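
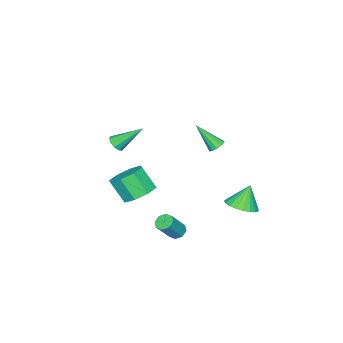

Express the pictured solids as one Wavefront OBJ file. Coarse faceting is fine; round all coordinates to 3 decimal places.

v 2.901 -1.222 3.363
v 3.332 -1.231 3.636
v 2.219 -0.118 4.477
v 3.357 -1.001 3.423
v 3.208 -0.854 3.187
v 2.941 -0.849 3.018
v 2.66 -0.985 2.981
v 2.47 -1.212 3.09
v 2.445 -1.443 3.303
v 2.594 -1.589 3.539
v 2.861 -1.595 3.708
v 3.142 -1.458 3.745
v -3.396 0.442 0.387
v -2.902 0.508 0.341
v -3.124 -0.682 1.713
v -3.008 0.718 0.541
v -3.263 0.823 0.682
v -3.568 0.782 0.71
v -3.807 0.612 0.615
v -3.889 0.376 0.432
v -3.783 0.166 0.232
v -3.529 0.061 0.091
v -3.224 0.102 0.063
v -2.984 0.272 0.159
v 0.783 -1.393 -1.612
v 1.711 -1.66 -1.831
v 1.745 -2.514 -0.647
v 0.817 -2.247 -0.428
v 1.683 -1.046 -1.388
v 1.717 -1.9 -0.204
v 1.127 -0.636 -1.076
v 1.161 -1.489 0.108
v 0.37 -0.669 -1.078
v 0.404 -1.523 0.106
v -0.145 -1.126 -1.393
v -0.111 -1.98 -0.209
v -0.117 -1.74 -1.836
v -0.083 -2.594 -0.652
v 0.439 -2.151 -2.148
v 0.473 -3.004 -0.964
v 1.196 -2.117 -2.146
v 1.23 -2.971 -0.962
v 1.133 1.139 -3.164
v 1.539 1.307 -3.442
v 2.394 1.108 -2.314
v 1.987 0.941 -2.036
v 1.353 1.602 -3.25
v 2.208 1.403 -2.121
v 1.039 1.626 -3.008
v 1.894 1.427 -1.879
v 0.779 1.365 -2.857
v 1.634 1.166 -1.728
v 0.726 0.972 -2.886
v 1.581 0.773 -1.758
v 0.912 0.677 -3.079
v 1.767 0.478 -1.95
v 1.226 0.653 -3.321
v 2.081 0.454 -2.192
v 1.486 0.914 -3.472
v 2.341 0.715 -2.343
v -3.358 2.028 -3.529
v -2.513 2.229 -3.17
v -3.942 2.172 -2.231
v -2.645 2.583 -3.27
v -2.901 2.841 -3.413
v -3.236 2.959 -3.577
v -3.592 2.915 -3.733
v -3.908 2.718 -3.853
v -4.128 2.402 -3.917
v -4.215 2.021 -3.914
v -4.154 1.641 -3.844
v -3.956 1.328 -3.72
v -3.654 1.136 -3.563
v -3.3 1.099 -3.399
v -2.957 1.222 -3.259
v -2.683 1.484 -3.164
v -2.526 1.841 -3.133
f 2 1 4
f 2 4 3
f 4 1 5
f 4 5 3
f 5 1 6
f 5 6 3
f 6 1 7
f 6 7 3
f 7 1 8
f 7 8 3
f 8 1 9
f 8 9 3
f 9 1 10
f 9 10 3
f 10 1 11
f 10 11 3
f 11 1 12
f 11 12 3
f 12 1 2
f 12 2 3
f 14 13 16
f 14 16 15
f 16 13 17
f 16 17 15
f 17 13 18
f 17 18 15
f 18 13 19
f 18 19 15
f 19 13 20
f 19 20 15
f 20 13 21
f 20 21 15
f 21 13 22
f 21 22 15
f 22 13 23
f 22 23 15
f 23 13 24
f 23 24 15
f 24 13 14
f 24 14 15
f 26 25 29
f 26 29 27
f 27 29 30
f 27 30 28
f 29 25 31
f 29 31 30
f 30 31 32
f 30 32 28
f 31 25 33
f 31 33 32
f 32 33 34
f 32 34 28
f 33 25 35
f 33 35 34
f 34 35 36
f 34 36 28
f 35 25 37
f 35 37 36
f 36 37 38
f 36 38 28
f 37 25 39
f 37 39 38
f 38 39 40
f 38 40 28
f 39 25 41
f 39 41 40
f 40 41 42
f 40 42 28
f 41 25 26
f 41 26 42
f 42 26 27
f 42 27 28
f 44 43 47
f 44 47 45
f 45 47 48
f 45 48 46
f 47 43 49
f 47 49 48
f 48 49 50
f 48 50 46
f 49 43 51
f 49 51 50
f 50 51 52
f 50 52 46
f 51 43 53
f 51 53 52
f 52 53 54
f 52 54 46
f 53 43 55
f 53 55 54
f 54 55 56
f 54 56 46
f 55 43 57
f 55 57 56
f 56 57 58
f 56 58 46
f 57 43 59
f 57 59 58
f 58 59 60
f 58 60 46
f 59 43 44
f 59 44 60
f 60 44 45
f 60 45 46
f 62 61 64
f 62 64 63
f 64 61 65
f 64 65 63
f 65 61 66
f 65 66 63
f 66 61 67
f 66 67 63
f 67 61 68
f 67 68 63
f 68 61 69
f 68 69 63
f 69 61 70
f 69 70 63
f 70 61 71
f 70 71 63
f 71 61 72
f 71 72 63
f 72 61 73
f 72 73 63
f 73 61 74
f 73 74 63
f 74 61 75
f 74 75 63
f 75 61 76
f 75 76 63
f 76 61 77
f 76 77 63
f 77 61 62
f 77 62 63



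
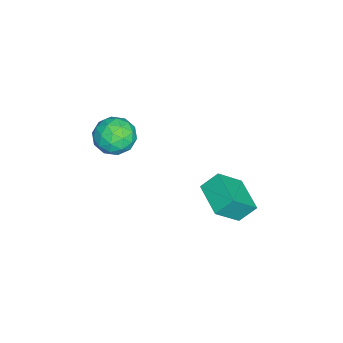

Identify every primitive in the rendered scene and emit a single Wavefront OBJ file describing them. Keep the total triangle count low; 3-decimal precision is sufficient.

v -2.918 2.945 -1.4
v -2.284 2.236 -0.456
v -3.18 3.506 -0.803
v -2.546 2.797 0.141
v -1.794 3.683 -1.601
v -1.16 2.974 -0.657
v -2.056 4.244 -1.004
v -1.422 3.535 -0.06
v -2.25 -0.211 2.693
v -1.658 0.04 2.219
v -2.342 -1.3 2.001
v -1.75 -1.049 1.527
v -1.597 -1.25 2.286
v -1.54 -0.577 2.713
v -2.46 -0.683 1.507
v -2.403 -0.01 1.934
v -1.787 -0.252 1.486
v -1.254 -0.603 1.967
v -2.746 -0.657 2.253
v -2.213 -1.008 2.734
v -1.946 0.01 2.516
v -2.054 -1.27 1.704
v -1.965 -1.388 2.149
v -1.616 -1.241 1.871
v -1.877 -0.353 2.807
v -1.528 -0.205 2.528
v -1.493 -0.963 2.568
v -2.472 -1.055 1.692
v -2.123 -0.907 1.413
v -2.384 -0.019 2.349
v -2.035 0.128 2.071
v -2.507 -0.297 1.652
v -1.674 -0.014 1.807
v -1.728 -0.654 1.401
v -2.145 -0.439 1.389
v -2.112 -0.043 1.64
v -1.36 -0.22 2.09
v -1.415 -0.86 1.684
v -1.325 -0.978 2.129
v -1.291 -0.583 2.38
v -1.436 -0.392 1.659
v -2.585 -0.4 2.536
v -2.64 -1.04 2.13
v -2.709 -0.677 1.84
v -2.675 -0.282 2.091
v -2.272 -0.606 2.819
v -2.326 -1.246 2.413
v -1.888 -1.217 2.58
v -1.855 -0.821 2.831
v -2.564 -0.868 2.561
f 2 4 1
f 5 2 1
f 1 4 3
f 3 5 1
f 2 8 4
f 6 2 5
f 6 8 2
f 4 8 3
f 7 5 3
f 3 8 7
f 7 6 5
f 8 6 7
f 9 46 25
f 46 20 49
f 25 49 14
f 46 49 25
f 9 25 21
f 25 14 26
f 21 26 10
f 25 26 21
f 9 21 30
f 21 10 31
f 30 31 16
f 21 31 30
f 9 30 42
f 30 16 45
f 42 45 19
f 30 45 42
f 9 42 46
f 42 19 50
f 46 50 20
f 42 50 46
f 10 26 37
f 26 14 40
f 37 40 18
f 26 40 37
f 14 49 27
f 49 20 48
f 27 48 13
f 49 48 27
f 20 50 47
f 50 19 43
f 47 43 11
f 50 43 47
f 19 45 44
f 45 16 32
f 44 32 15
f 45 32 44
f 16 31 36
f 31 10 33
f 36 33 17
f 31 33 36
f 12 38 24
f 38 18 39
f 24 39 13
f 38 39 24
f 12 24 22
f 24 13 23
f 22 23 11
f 24 23 22
f 12 22 29
f 22 11 28
f 29 28 15
f 22 28 29
f 12 29 34
f 29 15 35
f 34 35 17
f 29 35 34
f 12 34 38
f 34 17 41
f 38 41 18
f 34 41 38
f 13 39 27
f 39 18 40
f 27 40 14
f 39 40 27
f 11 23 47
f 23 13 48
f 47 48 20
f 23 48 47
f 15 28 44
f 28 11 43
f 44 43 19
f 28 43 44
f 17 35 36
f 35 15 32
f 36 32 16
f 35 32 36
f 18 41 37
f 41 17 33
f 37 33 10
f 41 33 37



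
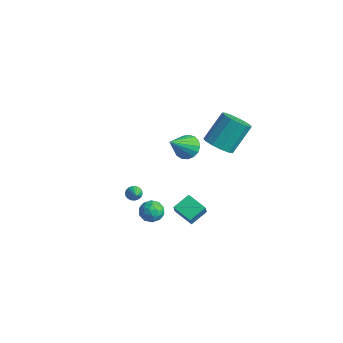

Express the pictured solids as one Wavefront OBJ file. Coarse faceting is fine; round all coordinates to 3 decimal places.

v 3.85 1.229 2.765
v 4.717 1.581 2.474
v 4.717 2.944 4.125
v 3.85 2.591 4.415
v 4.333 1.887 2.222
v 4.332 3.249 3.872
v 3.795 1.983 2.142
v 3.794 3.346 3.792
v 3.275 1.84 2.26
v 3.274 3.203 3.91
v 2.937 1.503 2.538
v 2.937 2.866 4.188
v 2.89 1.079 2.888
v 2.889 2.441 4.538
v 3.147 0.702 3.199
v 3.146 2.065 4.849
v 3.628 0.493 3.372
v 3.627 1.855 5.023
v 4.179 0.517 3.353
v 4.178 1.879 5.003
v 4.626 0.767 3.146
v 4.625 2.129 4.797
v 4.827 1.164 2.819
v 4.826 2.526 4.469
v 2.772 -2.036 -1.655
v 3.254 -2.374 -2.196
v 2.346 -3.206 -1.304
v 2.828 -3.544 -1.845
v 3.138 -3.19 -1.199
v 3.401 -2.467 -1.416
v 2.199 -3.113 -2.084
v 2.462 -2.39 -2.301
v 2.9 -3.039 -2.461
v 3.48 -3.087 -1.914
v 2.12 -2.493 -1.586
v 2.7 -2.541 -1.039
v 3.05 -2.103 -1.956
v 2.55 -3.477 -1.544
v 2.732 -3.269 -1.164
v 3.015 -3.468 -1.482
v 3.137 -2.157 -1.498
v 3.42 -2.356 -1.815
v 3.352 -2.835 -1.23
v 2.18 -3.224 -1.685
v 2.463 -3.423 -2.002
v 2.585 -2.112 -2.018
v 2.868 -2.311 -2.336
v 2.248 -2.745 -2.27
v 3.125 -2.692 -2.43
v 2.875 -3.38 -2.224
v 2.505 -3.126 -2.364
v 2.66 -2.702 -2.492
v 3.467 -2.72 -2.108
v 3.216 -3.407 -1.902
v 3.398 -3.199 -1.522
v 3.553 -2.775 -1.65
v 3.258 -3.111 -2.264
v 2.384 -2.173 -1.598
v 2.133 -2.86 -1.392
v 2.047 -2.805 -1.85
v 2.202 -2.381 -1.978
v 2.725 -2.2 -1.276
v 2.475 -2.888 -1.07
v 2.94 -2.878 -1.008
v 3.095 -2.454 -1.136
v 2.342 -2.469 -1.236
v 1.516 0.797 1.423
v 2.09 0.413 0.878
v 1.784 -0.697 2.757
v 2.329 0.667 1.114
v 2.382 0.951 1.421
v 2.236 1.199 1.729
v 1.925 1.355 1.966
v 1.52 1.383 2.079
v 1.114 1.277 2.042
v 0.8 1.061 1.863
v 0.65 0.784 1.583
v 0.698 0.51 1.267
v 0.934 0.302 0.986
v 1.302 0.207 0.806
v 1.72 0.247 0.767
v 2.568 0.33 -4.739
v 1.271 0.106 -4.292
v 2.56 1.484 -4.185
v 1.263 1.26 -3.738
v 2.917 -0.06 -3.922
v 1.62 -0.284 -3.475
v 2.909 1.094 -3.368
v 1.612 0.87 -2.921
v -1.218 -1.078 -3.625
v -0.929 -0.64 -3.697
v -0.302 -1.582 -3.015
v -1.04 -0.596 -3.494
v -1.187 -0.648 -3.316
v -1.34 -0.786 -3.2
v -1.468 -0.981 -3.168
v -1.547 -1.195 -3.227
v -1.561 -1.386 -3.364
v -1.507 -1.517 -3.553
v -1.395 -1.56 -3.756
v -1.249 -1.508 -3.934
v -1.096 -1.371 -4.05
v -0.967 -1.176 -4.082
v -0.888 -0.961 -4.023
v -0.875 -0.77 -3.886
f 2 1 5
f 2 5 3
f 3 5 6
f 3 6 4
f 5 1 7
f 5 7 6
f 6 7 8
f 6 8 4
f 7 1 9
f 7 9 8
f 8 9 10
f 8 10 4
f 9 1 11
f 9 11 10
f 10 11 12
f 10 12 4
f 11 1 13
f 11 13 12
f 12 13 14
f 12 14 4
f 13 1 15
f 13 15 14
f 14 15 16
f 14 16 4
f 15 1 17
f 15 17 16
f 16 17 18
f 16 18 4
f 17 1 19
f 17 19 18
f 18 19 20
f 18 20 4
f 19 1 21
f 19 21 20
f 20 21 22
f 20 22 4
f 21 1 23
f 21 23 22
f 22 23 24
f 22 24 4
f 23 1 2
f 23 2 24
f 24 2 3
f 24 3 4
f 25 62 41
f 62 36 65
f 41 65 30
f 62 65 41
f 25 41 37
f 41 30 42
f 37 42 26
f 41 42 37
f 25 37 46
f 37 26 47
f 46 47 32
f 37 47 46
f 25 46 58
f 46 32 61
f 58 61 35
f 46 61 58
f 25 58 62
f 58 35 66
f 62 66 36
f 58 66 62
f 26 42 53
f 42 30 56
f 53 56 34
f 42 56 53
f 30 65 43
f 65 36 64
f 43 64 29
f 65 64 43
f 36 66 63
f 66 35 59
f 63 59 27
f 66 59 63
f 35 61 60
f 61 32 48
f 60 48 31
f 61 48 60
f 32 47 52
f 47 26 49
f 52 49 33
f 47 49 52
f 28 54 40
f 54 34 55
f 40 55 29
f 54 55 40
f 28 40 38
f 40 29 39
f 38 39 27
f 40 39 38
f 28 38 45
f 38 27 44
f 45 44 31
f 38 44 45
f 28 45 50
f 45 31 51
f 50 51 33
f 45 51 50
f 28 50 54
f 50 33 57
f 54 57 34
f 50 57 54
f 29 55 43
f 55 34 56
f 43 56 30
f 55 56 43
f 27 39 63
f 39 29 64
f 63 64 36
f 39 64 63
f 31 44 60
f 44 27 59
f 60 59 35
f 44 59 60
f 33 51 52
f 51 31 48
f 52 48 32
f 51 48 52
f 34 57 53
f 57 33 49
f 53 49 26
f 57 49 53
f 68 67 70
f 68 70 69
f 70 67 71
f 70 71 69
f 71 67 72
f 71 72 69
f 72 67 73
f 72 73 69
f 73 67 74
f 73 74 69
f 74 67 75
f 74 75 69
f 75 67 76
f 75 76 69
f 76 67 77
f 76 77 69
f 77 67 78
f 77 78 69
f 78 67 79
f 78 79 69
f 79 67 80
f 79 80 69
f 80 67 81
f 80 81 69
f 81 67 68
f 81 68 69
f 83 85 82
f 86 83 82
f 82 85 84
f 84 86 82
f 83 89 85
f 87 83 86
f 87 89 83
f 85 89 84
f 88 86 84
f 84 89 88
f 88 87 86
f 89 87 88
f 91 90 93
f 91 93 92
f 93 90 94
f 93 94 92
f 94 90 95
f 94 95 92
f 95 90 96
f 95 96 92
f 96 90 97
f 96 97 92
f 97 90 98
f 97 98 92
f 98 90 99
f 98 99 92
f 99 90 100
f 99 100 92
f 100 90 101
f 100 101 92
f 101 90 102
f 101 102 92
f 102 90 103
f 102 103 92
f 103 90 104
f 103 104 92
f 104 90 105
f 104 105 92
f 105 90 91
f 105 91 92



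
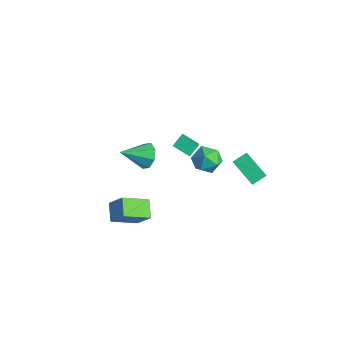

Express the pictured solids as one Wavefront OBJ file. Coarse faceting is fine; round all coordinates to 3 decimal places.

v -2.769 0.178 -0.847
v -1.756 -0.587 0.358
v -2.878 0.837 -0.337
v -1.865 0.072 0.868
v -1.835 0.688 -1.308
v -0.822 -0.077 -0.103
v -1.944 1.347 -0.798
v -0.931 0.582 0.407
v -1.02 2.358 -2.265
v -0.511 1.64 -1.771
v -2.369 1.44 -2.209
v -1.86 0.722 -1.715
v -2.062 1.6 -1.261
v -1.228 2.168 -1.295
v -1.652 0.912 -2.685
v -0.818 1.48 -2.719
v -0.901 0.746 -2.031
v -1.155 1.172 -1.151
v -1.725 1.908 -2.829
v -1.979 2.334 -1.949
v -3.756 -1.052 -2.148
v -3.46 -1.544 -2.854
v -4.204 -2.608 -1.252
v -2.958 -1.42 -2.387
v -2.924 -1.08 -1.78
v -3.377 -0.724 -1.388
v -4.052 -0.56 -1.442
v -4.553 -0.685 -1.909
v -4.588 -1.025 -2.516
v -4.135 -1.381 -2.907
v -1.853 -3.077 -3.985
v -2.225 -4.631 -3.155
v -1.027 -2.699 -2.907
v -1.399 -4.252 -2.077
v -0.881 -3.608 -4.543
v -1.253 -5.161 -3.713
v -0.055 -3.229 -3.465
v -0.427 -4.783 -2.635
v -1.21 3.224 -3.056
v -0.607 2.786 -2.219
v -1.116 4.132 -2.648
v -0.514 3.695 -1.812
v 0.374 3.505 -4.048
v 0.976 3.068 -3.212
v 0.467 4.414 -3.641
v 1.07 3.976 -2.804
f 2 4 1
f 5 2 1
f 1 4 3
f 3 5 1
f 2 8 4
f 6 2 5
f 6 8 2
f 4 8 3
f 7 5 3
f 3 8 7
f 7 6 5
f 8 6 7
f 9 20 14
f 9 14 10
f 9 10 16
f 9 16 19
f 9 19 20
f 10 14 18
f 14 20 13
f 20 19 11
f 19 16 15
f 16 10 17
f 12 18 13
f 12 13 11
f 12 11 15
f 12 15 17
f 12 17 18
f 13 18 14
f 11 13 20
f 15 11 19
f 17 15 16
f 18 17 10
f 22 21 24
f 22 24 23
f 24 21 25
f 24 25 23
f 25 21 26
f 25 26 23
f 26 21 27
f 26 27 23
f 27 21 28
f 27 28 23
f 28 21 29
f 28 29 23
f 29 21 30
f 29 30 23
f 30 21 22
f 30 22 23
f 32 34 31
f 35 32 31
f 31 34 33
f 33 35 31
f 32 38 34
f 36 32 35
f 36 38 32
f 34 38 33
f 37 35 33
f 33 38 37
f 37 36 35
f 38 36 37
f 40 42 39
f 43 40 39
f 39 42 41
f 41 43 39
f 40 46 42
f 44 40 43
f 44 46 40
f 42 46 41
f 45 43 41
f 41 46 45
f 45 44 43
f 46 44 45



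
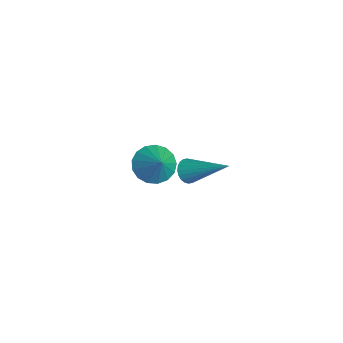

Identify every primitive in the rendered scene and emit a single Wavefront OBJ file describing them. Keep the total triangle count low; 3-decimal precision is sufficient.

v -3.809 -0.812 -2.401
v -3.178 -1.254 -2.973
v -2.791 -0.708 -1.359
v -3.122 -0.809 -3.072
v -3.224 -0.364 -3.017
v -3.46 -0.022 -2.82
v -3.776 0.139 -2.528
v -4.099 0.082 -2.206
v -4.356 -0.179 -1.929
v -4.487 -0.586 -1.76
v -4.463 -1.044 -1.738
v -4.289 -1.449 -1.868
v -4.005 -1.708 -2.119
v -3.676 -1.762 -2.435
v -3.378 -1.598 -2.744
v 0.915 -0.506 1.552
v 1.381 -0.745 1.327
v 2.165 0.786 2.768
v 1.346 -0.577 1.186
v 1.245 -0.399 1.099
v 1.094 -0.236 1.082
v 0.916 -0.115 1.137
v 0.737 -0.053 1.254
v 0.586 -0.06 1.417
v 0.485 -0.135 1.601
v 0.449 -0.266 1.776
v 0.484 -0.434 1.918
v 0.585 -0.612 2.004
v 0.736 -0.775 2.021
v 0.914 -0.896 1.967
v 1.093 -0.958 1.85
v 1.244 -0.951 1.687
v 1.345 -0.876 1.503
f 2 1 4
f 2 4 3
f 4 1 5
f 4 5 3
f 5 1 6
f 5 6 3
f 6 1 7
f 6 7 3
f 7 1 8
f 7 8 3
f 8 1 9
f 8 9 3
f 9 1 10
f 9 10 3
f 10 1 11
f 10 11 3
f 11 1 12
f 11 12 3
f 12 1 13
f 12 13 3
f 13 1 14
f 13 14 3
f 14 1 15
f 14 15 3
f 15 1 2
f 15 2 3
f 17 16 19
f 17 19 18
f 19 16 20
f 19 20 18
f 20 16 21
f 20 21 18
f 21 16 22
f 21 22 18
f 22 16 23
f 22 23 18
f 23 16 24
f 23 24 18
f 24 16 25
f 24 25 18
f 25 16 26
f 25 26 18
f 26 16 27
f 26 27 18
f 27 16 28
f 27 28 18
f 28 16 29
f 28 29 18
f 29 16 30
f 29 30 18
f 30 16 31
f 30 31 18
f 31 16 32
f 31 32 18
f 32 16 33
f 32 33 18
f 33 16 17
f 33 17 18



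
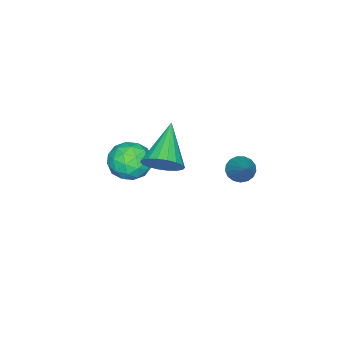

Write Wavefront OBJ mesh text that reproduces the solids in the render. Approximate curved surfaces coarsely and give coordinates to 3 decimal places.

v 0.51 -2.396 -2.578
v 1.3 -2.824 -3.038
v -0.42 -3.676 -2.982
v 0.37 -4.104 -3.442
v 0.358 -4.016 -2.437
v 0.933 -3.225 -2.187
v -0.053 -3.275 -3.833
v 0.522 -2.484 -3.583
v 0.952 -3.368 -3.814
v 1.206 -3.825 -2.95
v -0.326 -2.675 -3.07
v -0.072 -3.132 -2.206
v 0.987 -2.498 -2.772
v -0.107 -4.002 -3.248
v -0.113 -3.95 -2.657
v 0.351 -4.202 -2.927
v 0.771 -2.733 -2.272
v 1.235 -2.985 -2.542
v 0.682 -3.685 -2.189
v -0.355 -3.515 -3.478
v 0.109 -3.767 -3.748
v 0.529 -2.298 -3.093
v 0.993 -2.55 -3.363
v 0.198 -2.815 -3.831
v 1.246 -3.069 -3.499
v 0.7 -3.821 -3.736
v 0.451 -3.334 -3.966
v 0.789 -2.869 -3.819
v 1.396 -3.338 -2.991
v 0.849 -4.09 -3.229
v 0.842 -4.038 -2.638
v 1.18 -3.573 -2.491
v 1.191 -3.657 -3.447
v 0.031 -2.41 -2.791
v -0.516 -3.162 -3.029
v -0.3 -2.927 -3.529
v 0.038 -2.462 -3.382
v 0.18 -2.679 -2.284
v -0.366 -3.431 -2.521
v 0.091 -3.631 -2.201
v 0.429 -3.166 -2.054
v -0.311 -2.843 -2.573
v -0.088 1.614 -1.839
v 0.308 1.123 -1.847
v 1.068 2.526 -0.561
v 0.41 1.302 -2.067
v 0.398 1.552 -2.235
v 0.275 1.816 -2.312
v 0.069 2.034 -2.281
v -0.173 2.156 -2.149
v -0.396 2.153 -1.946
v -0.548 2.027 -1.718
v -0.595 1.806 -1.518
v -0.525 1.541 -1.392
v -0.356 1.293 -1.368
v -0.125 1.118 -1.452
v 0.115 1.057 -1.625
v 1.679 -0.96 -1.347
v 2.017 -0.534 -0.63
v -0.039 -1.54 -0.193
v 1.8 -0.249 -0.809
v 1.56 -0.104 -1.095
v 1.343 -0.129 -1.431
v 1.192 -0.319 -1.75
v 1.138 -0.635 -1.989
v 1.191 -1.016 -2.102
v 1.341 -1.386 -2.064
v 1.558 -1.671 -1.885
v 1.799 -1.815 -1.6
v 2.016 -1.79 -1.264
v 2.166 -1.601 -0.945
v 2.22 -1.284 -0.705
v 2.167 -0.903 -0.593
f 1 38 17
f 38 12 41
f 17 41 6
f 38 41 17
f 1 17 13
f 17 6 18
f 13 18 2
f 17 18 13
f 1 13 22
f 13 2 23
f 22 23 8
f 13 23 22
f 1 22 34
f 22 8 37
f 34 37 11
f 22 37 34
f 1 34 38
f 34 11 42
f 38 42 12
f 34 42 38
f 2 18 29
f 18 6 32
f 29 32 10
f 18 32 29
f 6 41 19
f 41 12 40
f 19 40 5
f 41 40 19
f 12 42 39
f 42 11 35
f 39 35 3
f 42 35 39
f 11 37 36
f 37 8 24
f 36 24 7
f 37 24 36
f 8 23 28
f 23 2 25
f 28 25 9
f 23 25 28
f 4 30 16
f 30 10 31
f 16 31 5
f 30 31 16
f 4 16 14
f 16 5 15
f 14 15 3
f 16 15 14
f 4 14 21
f 14 3 20
f 21 20 7
f 14 20 21
f 4 21 26
f 21 7 27
f 26 27 9
f 21 27 26
f 4 26 30
f 26 9 33
f 30 33 10
f 26 33 30
f 5 31 19
f 31 10 32
f 19 32 6
f 31 32 19
f 3 15 39
f 15 5 40
f 39 40 12
f 15 40 39
f 7 20 36
f 20 3 35
f 36 35 11
f 20 35 36
f 9 27 28
f 27 7 24
f 28 24 8
f 27 24 28
f 10 33 29
f 33 9 25
f 29 25 2
f 33 25 29
f 44 43 46
f 44 46 45
f 46 43 47
f 46 47 45
f 47 43 48
f 47 48 45
f 48 43 49
f 48 49 45
f 49 43 50
f 49 50 45
f 50 43 51
f 50 51 45
f 51 43 52
f 51 52 45
f 52 43 53
f 52 53 45
f 53 43 54
f 53 54 45
f 54 43 55
f 54 55 45
f 55 43 56
f 55 56 45
f 56 43 57
f 56 57 45
f 57 43 44
f 57 44 45
f 59 58 61
f 59 61 60
f 61 58 62
f 61 62 60
f 62 58 63
f 62 63 60
f 63 58 64
f 63 64 60
f 64 58 65
f 64 65 60
f 65 58 66
f 65 66 60
f 66 58 67
f 66 67 60
f 67 58 68
f 67 68 60
f 68 58 69
f 68 69 60
f 69 58 70
f 69 70 60
f 70 58 71
f 70 71 60
f 71 58 72
f 71 72 60
f 72 58 73
f 72 73 60
f 73 58 59
f 73 59 60



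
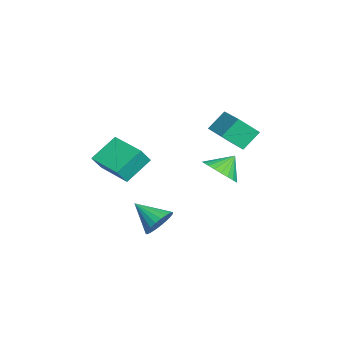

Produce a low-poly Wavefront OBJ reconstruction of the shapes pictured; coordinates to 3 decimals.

v -2.499 3.376 -3.863
v -1.684 3.968 -3.946
v -2.941 4.104 -3.017
v -1.925 4.131 -4.212
v -2.253 4.179 -4.425
v -2.619 4.105 -4.552
v -2.966 3.92 -4.575
v -3.242 3.652 -4.489
v -3.405 3.343 -4.308
v -3.43 3.038 -4.059
v -3.314 2.785 -3.78
v -3.073 2.622 -3.514
v -2.745 2.574 -3.301
v -2.379 2.648 -3.174
v -2.032 2.833 -3.152
v -1.756 3.1 -3.237
v -1.593 3.41 -3.418
v -1.568 3.715 -3.667
v -2.406 4.531 -0.662
v -2.326 3.562 0.231
v -0.638 5.075 -0.23
v -0.558 4.107 0.663
v -1.962 3.773 -1.523
v -1.882 2.805 -0.63
v -0.194 4.318 -1.091
v -0.114 3.349 -0.198
v 2.422 0.557 -4.265
v 2.834 -0.046 -4.68
v 1.638 -0.537 -3.455
v 3.042 0.008 -4.405
v 3.143 0.157 -4.106
v 3.12 0.375 -3.834
v 2.975 0.625 -3.637
v 2.735 0.863 -3.548
v 2.441 1.047 -3.583
v 2.143 1.147 -3.736
v 1.894 1.145 -3.981
v 1.736 1.041 -4.274
v 1.696 0.854 -4.566
v 1.782 0.615 -4.806
v 1.979 0.365 -4.952
v 2.252 0.15 -4.979
v 2.554 0.004 -4.883
v 0.539 -2.431 -1.187
v -0.238 -1.385 -0.258
v 0.117 -2.01 -2.014
v -0.66 -0.964 -1.086
v 1.94 -1.276 -1.314
v 1.163 -0.23 -0.386
v 1.518 -0.855 -2.142
v 0.741 0.191 -1.213
f 2 1 4
f 2 4 3
f 4 1 5
f 4 5 3
f 5 1 6
f 5 6 3
f 6 1 7
f 6 7 3
f 7 1 8
f 7 8 3
f 8 1 9
f 8 9 3
f 9 1 10
f 9 10 3
f 10 1 11
f 10 11 3
f 11 1 12
f 11 12 3
f 12 1 13
f 12 13 3
f 13 1 14
f 13 14 3
f 14 1 15
f 14 15 3
f 15 1 16
f 15 16 3
f 16 1 17
f 16 17 3
f 17 1 18
f 17 18 3
f 18 1 2
f 18 2 3
f 20 22 19
f 23 20 19
f 19 22 21
f 21 23 19
f 20 26 22
f 24 20 23
f 24 26 20
f 22 26 21
f 25 23 21
f 21 26 25
f 25 24 23
f 26 24 25
f 28 27 30
f 28 30 29
f 30 27 31
f 30 31 29
f 31 27 32
f 31 32 29
f 32 27 33
f 32 33 29
f 33 27 34
f 33 34 29
f 34 27 35
f 34 35 29
f 35 27 36
f 35 36 29
f 36 27 37
f 36 37 29
f 37 27 38
f 37 38 29
f 38 27 39
f 38 39 29
f 39 27 40
f 39 40 29
f 40 27 41
f 40 41 29
f 41 27 42
f 41 42 29
f 42 27 43
f 42 43 29
f 43 27 28
f 43 28 29
f 45 47 44
f 48 45 44
f 44 47 46
f 46 48 44
f 45 51 47
f 49 45 48
f 49 51 45
f 47 51 46
f 50 48 46
f 46 51 50
f 50 49 48
f 51 49 50



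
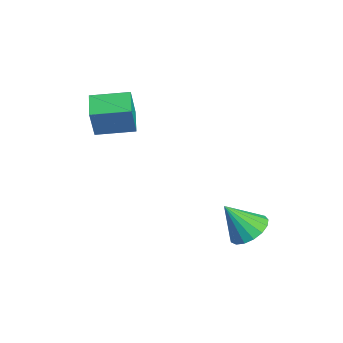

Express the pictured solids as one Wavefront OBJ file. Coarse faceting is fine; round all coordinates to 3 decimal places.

v -3.958 -1.596 1.702
v -3.457 -1.928 3.515
v -3.503 0.338 1.931
v -3.001 0.006 3.744
v -2.599 -1.866 1.276
v -2.097 -2.198 3.089
v -2.143 0.068 1.505
v -1.642 -0.264 3.318
v 2.842 4.271 -2.71
v 3.815 3.774 -2.835
v 2.478 3.149 -1.07
v 3.923 4.187 -2.527
v 3.784 4.62 -2.262
v 3.429 4.973 -2.099
v 2.94 5.165 -2.076
v 2.428 5.153 -2.198
v 2.011 4.938 -2.437
v 1.784 4.571 -2.739
v 1.8 4.136 -3.034
v 2.054 3.731 -3.255
v 2.489 3.45 -3.351
v 3.005 3.358 -3.3
v 3.483 3.474 -3.113
f 2 4 1
f 5 2 1
f 1 4 3
f 3 5 1
f 2 8 4
f 6 2 5
f 6 8 2
f 4 8 3
f 7 5 3
f 3 8 7
f 7 6 5
f 8 6 7
f 10 9 12
f 10 12 11
f 12 9 13
f 12 13 11
f 13 9 14
f 13 14 11
f 14 9 15
f 14 15 11
f 15 9 16
f 15 16 11
f 16 9 17
f 16 17 11
f 17 9 18
f 17 18 11
f 18 9 19
f 18 19 11
f 19 9 20
f 19 20 11
f 20 9 21
f 20 21 11
f 21 9 22
f 21 22 11
f 22 9 23
f 22 23 11
f 23 9 10
f 23 10 11



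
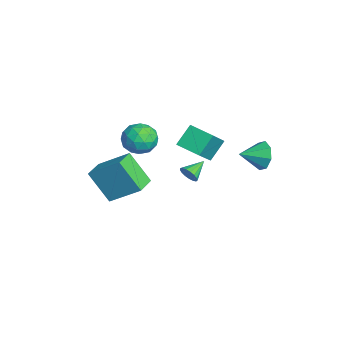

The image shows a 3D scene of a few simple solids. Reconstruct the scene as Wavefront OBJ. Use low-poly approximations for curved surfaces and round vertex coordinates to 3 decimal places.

v 2.888 -0.986 1.194
v 3.236 -0.965 1.658
v 2.232 -0.074 1.646
v 3.354 -0.791 1.478
v 3.366 -0.661 1.233
v 3.269 -0.605 0.979
v 3.084 -0.637 0.774
v 2.854 -0.748 0.666
v 2.631 -0.914 0.679
v 2.468 -1.096 0.809
v 2.401 -1.253 1.028
v 2.445 -1.349 1.285
v 2.59 -1.361 1.521
v 2.804 -1.288 1.682
v 3.037 -1.145 1.731
v -1.167 0.448 1.562
v 0.087 -0.393 2.963
v -0.182 1.463 1.29
v 1.072 0.621 2.691
v -0.592 -0.381 0.549
v 0.662 -1.223 1.95
v 0.393 0.633 0.277
v 1.647 -0.208 1.678
v -2.339 -4.889 -1.297
v -1.514 -3.335 -0.009
v -1.505 -3.899 -3.026
v -0.68 -2.345 -1.738
v -1.22 -5.595 -1.162
v -0.395 -4.041 0.126
v -0.386 -4.605 -2.891
v 0.439 -3.051 -1.603
v 3.259 2.713 2.453
v 3.596 3.047 3.241
v 3.501 1.447 2.887
v 2.903 2.926 3.274
v 2.419 2.68 2.826
v 2.427 2.453 2.159
v 2.922 2.379 1.665
v 3.615 2.5 1.632
v 4.1 2.746 2.08
v 4.091 2.973 2.747
v 1.03 -2.394 2.206
v 1.636 -2.564 3.022
v 0.144 -3.756 2.578
v 0.75 -3.926 3.394
v 0.108 -3.121 3.389
v 0.655 -2.279 3.158
v 1.125 -4.041 2.442
v 1.672 -3.199 2.211
v 1.694 -3.582 3.167
v 1.066 -3.013 3.753
v 0.714 -3.307 1.847
v 0.086 -2.738 2.433
v 1.41 -2.359 2.581
v 0.37 -3.961 3.019
v -0.008 -3.487 3.016
v 0.348 -3.588 3.496
v 0.834 -2.191 2.661
v 1.19 -2.292 3.141
v 0.292 -2.619 3.357
v 0.59 -4.028 2.459
v 0.946 -4.129 2.939
v 1.432 -2.732 2.104
v 1.788 -2.833 2.584
v 1.488 -3.701 2.243
v 1.801 -3.058 3.146
v 1.281 -3.859 3.365
v 1.501 -3.926 2.805
v 1.823 -3.431 2.67
v 1.431 -2.723 3.49
v 0.911 -3.524 3.71
v 0.533 -3.051 3.706
v 0.855 -2.556 3.571
v 1.466 -3.322 3.576
v 0.869 -2.796 1.89
v 0.349 -3.597 2.11
v 0.925 -3.764 2.029
v 1.247 -3.269 1.894
v 0.499 -2.461 2.235
v -0.021 -3.262 2.454
v -0.043 -2.889 2.93
v 0.279 -2.394 2.795
v 0.314 -2.998 2.024
f 2 1 4
f 2 4 3
f 4 1 5
f 4 5 3
f 5 1 6
f 5 6 3
f 6 1 7
f 6 7 3
f 7 1 8
f 7 8 3
f 8 1 9
f 8 9 3
f 9 1 10
f 9 10 3
f 10 1 11
f 10 11 3
f 11 1 12
f 11 12 3
f 12 1 13
f 12 13 3
f 13 1 14
f 13 14 3
f 14 1 15
f 14 15 3
f 15 1 2
f 15 2 3
f 17 19 16
f 20 17 16
f 16 19 18
f 18 20 16
f 17 23 19
f 21 17 20
f 21 23 17
f 19 23 18
f 22 20 18
f 18 23 22
f 22 21 20
f 23 21 22
f 25 27 24
f 28 25 24
f 24 27 26
f 26 28 24
f 25 31 27
f 29 25 28
f 29 31 25
f 27 31 26
f 30 28 26
f 26 31 30
f 30 29 28
f 31 29 30
f 33 32 35
f 33 35 34
f 35 32 36
f 35 36 34
f 36 32 37
f 36 37 34
f 37 32 38
f 37 38 34
f 38 32 39
f 38 39 34
f 39 32 40
f 39 40 34
f 40 32 41
f 40 41 34
f 41 32 33
f 41 33 34
f 42 79 58
f 79 53 82
f 58 82 47
f 79 82 58
f 42 58 54
f 58 47 59
f 54 59 43
f 58 59 54
f 42 54 63
f 54 43 64
f 63 64 49
f 54 64 63
f 42 63 75
f 63 49 78
f 75 78 52
f 63 78 75
f 42 75 79
f 75 52 83
f 79 83 53
f 75 83 79
f 43 59 70
f 59 47 73
f 70 73 51
f 59 73 70
f 47 82 60
f 82 53 81
f 60 81 46
f 82 81 60
f 53 83 80
f 83 52 76
f 80 76 44
f 83 76 80
f 52 78 77
f 78 49 65
f 77 65 48
f 78 65 77
f 49 64 69
f 64 43 66
f 69 66 50
f 64 66 69
f 45 71 57
f 71 51 72
f 57 72 46
f 71 72 57
f 45 57 55
f 57 46 56
f 55 56 44
f 57 56 55
f 45 55 62
f 55 44 61
f 62 61 48
f 55 61 62
f 45 62 67
f 62 48 68
f 67 68 50
f 62 68 67
f 45 67 71
f 67 50 74
f 71 74 51
f 67 74 71
f 46 72 60
f 72 51 73
f 60 73 47
f 72 73 60
f 44 56 80
f 56 46 81
f 80 81 53
f 56 81 80
f 48 61 77
f 61 44 76
f 77 76 52
f 61 76 77
f 50 68 69
f 68 48 65
f 69 65 49
f 68 65 69
f 51 74 70
f 74 50 66
f 70 66 43
f 74 66 70



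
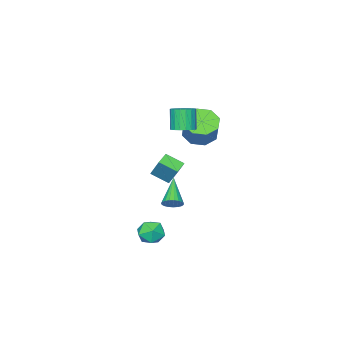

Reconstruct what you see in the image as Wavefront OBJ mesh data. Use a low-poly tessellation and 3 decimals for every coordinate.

v -0.718 -0.65 -3.26
v -0.288 -1.082 -3.23
v -1.842 -1.69 -2.12
v -0.227 -0.933 -3.034
v -0.25 -0.735 -2.877
v -0.355 -0.523 -2.787
v -0.522 -0.332 -2.778
v -0.723 -0.197 -2.852
v -0.923 -0.139 -2.997
v -1.088 -0.17 -3.188
v -1.188 -0.284 -3.391
v -1.207 -0.462 -3.571
v -1.142 -0.671 -3.698
v -1.003 -0.877 -3.749
v -0.815 -1.044 -3.716
v -0.61 -1.143 -3.603
v -0.423 -1.156 -3.432
v -4.093 -1.9 0.484
v -3.23 -2.43 0.362
v -2.585 -1.691 1.714
v -3.447 -1.16 1.836
v -3.217 -1.747 -0.017
v -2.572 -1.008 1.334
v -3.718 -1.154 -0.102
v -3.072 -0.415 1.249
v -4.438 -0.998 0.156
v -3.792 -0.259 1.507
v -4.955 -1.369 0.606
v -4.31 -0.63 1.958
v -4.968 -2.052 0.986
v -4.323 -1.313 2.337
v -4.468 -2.645 1.071
v -3.822 -1.906 2.422
v -3.748 -2.801 0.813
v -3.102 -2.062 2.164
v 2.851 2.39 -2.823
v 3.593 2.162 -3.148
v 2.607 1.098 -2.472
v 3.349 0.87 -2.797
v 3.321 1.338 -2.099
v 3.472 2.137 -2.315
v 2.728 1.123 -3.305
v 2.879 1.922 -3.521
v 3.517 1.379 -3.445
v 3.884 1.512 -2.7
v 2.316 1.748 -2.92
v 2.683 1.881 -2.175
v -1.875 -0.994 1.886
v -1.21 -0.96 2.101
v -1.6 -1.372 3.37
v -2.265 -1.406 3.154
v -1.317 -0.673 2.161
v -1.707 -1.086 3.43
v -1.535 -0.451 2.167
v -1.925 -0.863 3.436
v -1.82 -0.335 2.117
v -2.21 -0.748 3.386
v -2.116 -0.35 2.021
v -2.506 -0.763 3.29
v -2.364 -0.493 1.898
v -2.754 -0.906 3.167
v -2.515 -0.735 1.773
v -2.906 -1.147 3.042
v -2.54 -1.028 1.67
v -2.93 -1.44 2.939
v -2.433 -1.314 1.61
v -2.823 -1.727 2.879
v -2.215 -1.537 1.604
v -2.605 -1.949 2.873
v -1.93 -1.652 1.654
v -2.32 -2.065 2.923
v -1.634 -1.637 1.75
v -2.024 -2.05 3.019
v -1.386 -1.494 1.873
v -1.776 -1.907 3.142
v -1.234 -1.253 1.998
v -1.625 -1.665 3.267
v 0.103 -0.958 -0.085
v 0.284 -0.136 1.181
v -0.353 -0.043 -0.614
v -0.171 0.778 0.652
v 0.831 -0.738 -0.332
v 1.013 0.083 0.934
v 0.376 0.176 -0.861
v 0.557 0.998 0.405
f 2 1 4
f 2 4 3
f 4 1 5
f 4 5 3
f 5 1 6
f 5 6 3
f 6 1 7
f 6 7 3
f 7 1 8
f 7 8 3
f 8 1 9
f 8 9 3
f 9 1 10
f 9 10 3
f 10 1 11
f 10 11 3
f 11 1 12
f 11 12 3
f 12 1 13
f 12 13 3
f 13 1 14
f 13 14 3
f 14 1 15
f 14 15 3
f 15 1 16
f 15 16 3
f 16 1 17
f 16 17 3
f 17 1 2
f 17 2 3
f 19 18 22
f 19 22 20
f 20 22 23
f 20 23 21
f 22 18 24
f 22 24 23
f 23 24 25
f 23 25 21
f 24 18 26
f 24 26 25
f 25 26 27
f 25 27 21
f 26 18 28
f 26 28 27
f 27 28 29
f 27 29 21
f 28 18 30
f 28 30 29
f 29 30 31
f 29 31 21
f 30 18 32
f 30 32 31
f 31 32 33
f 31 33 21
f 32 18 34
f 32 34 33
f 33 34 35
f 33 35 21
f 34 18 19
f 34 19 35
f 35 19 20
f 35 20 21
f 36 47 41
f 36 41 37
f 36 37 43
f 36 43 46
f 36 46 47
f 37 41 45
f 41 47 40
f 47 46 38
f 46 43 42
f 43 37 44
f 39 45 40
f 39 40 38
f 39 38 42
f 39 42 44
f 39 44 45
f 40 45 41
f 38 40 47
f 42 38 46
f 44 42 43
f 45 44 37
f 49 48 52
f 49 52 50
f 50 52 53
f 50 53 51
f 52 48 54
f 52 54 53
f 53 54 55
f 53 55 51
f 54 48 56
f 54 56 55
f 55 56 57
f 55 57 51
f 56 48 58
f 56 58 57
f 57 58 59
f 57 59 51
f 58 48 60
f 58 60 59
f 59 60 61
f 59 61 51
f 60 48 62
f 60 62 61
f 61 62 63
f 61 63 51
f 62 48 64
f 62 64 63
f 63 64 65
f 63 65 51
f 64 48 66
f 64 66 65
f 65 66 67
f 65 67 51
f 66 48 68
f 66 68 67
f 67 68 69
f 67 69 51
f 68 48 70
f 68 70 69
f 69 70 71
f 69 71 51
f 70 48 72
f 70 72 71
f 71 72 73
f 71 73 51
f 72 48 74
f 72 74 73
f 73 74 75
f 73 75 51
f 74 48 76
f 74 76 75
f 75 76 77
f 75 77 51
f 76 48 49
f 76 49 77
f 77 49 50
f 77 50 51
f 79 81 78
f 82 79 78
f 78 81 80
f 80 82 78
f 79 85 81
f 83 79 82
f 83 85 79
f 81 85 80
f 84 82 80
f 80 85 84
f 84 83 82
f 85 83 84



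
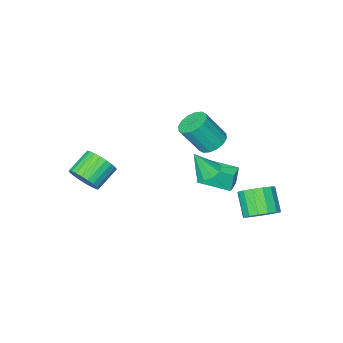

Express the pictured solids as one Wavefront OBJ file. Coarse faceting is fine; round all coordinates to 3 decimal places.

v 0.079 2.828 2.877
v 0.679 3.262 2.758
v 0.701 2.352 4.283
v 0.317 3.527 3.008
v -0.156 3.465 3.196
v -0.519 3.105 3.235
v -0.603 2.615 3.106
v -0.368 2.225 2.87
v 0.076 2.117 2.637
v 0.522 2.342 2.516
v 0.759 2.794 2.564
v -2.989 3.441 -1.74
v -2.374 3.932 -1.061
v -2.775 2.829 0.1
v -3.391 2.339 -0.58
v -2.856 4.165 -1.006
v -3.257 3.063 0.154
v -3.374 4.205 -1.147
v -3.775 3.102 0.013
v -3.788 4.039 -1.448
v -4.19 2.937 -0.288
v -3.989 3.714 -1.827
v -4.391 2.611 -0.667
v -3.922 3.315 -2.182
v -4.323 2.213 -1.022
v -3.605 2.951 -2.42
v -4.006 1.848 -1.259
v -3.123 2.717 -2.474
v -3.524 1.615 -1.314
v -2.605 2.678 -2.333
v -3.006 1.575 -1.173
v -2.19 2.843 -2.032
v -2.592 1.741 -0.872
v -1.989 3.169 -1.653
v -2.391 2.066 -0.493
v -2.057 3.567 -1.298
v -2.458 2.465 -0.138
v -3.813 -0.091 -1.95
v -3.951 -0.029 -0.638
v -3.079 0.462 -1.898
v -3.217 0.523 -0.587
v -2.643 -1.663 -1.753
v -2.781 -1.602 -0.442
v -1.909 -1.111 -1.702
v -2.047 -1.049 -0.39
v 3.901 -3.433 -0.38
v 4.417 -4.059 0.238
v 3.056 -4.373 1.058
v 2.539 -3.747 0.44
v 4.453 -3.713 0.431
v 3.092 -4.026 1.251
v 4.405 -3.324 0.5
v 3.044 -3.637 1.32
v 4.281 -2.951 0.435
v 2.919 -3.265 1.255
v 4.098 -2.652 0.246
v 2.737 -2.966 1.066
v 3.885 -2.472 -0.038
v 2.524 -2.786 0.782
v 3.675 -2.439 -0.375
v 2.314 -2.752 0.446
v 3.499 -2.556 -0.712
v 2.138 -2.87 0.109
v 3.384 -2.807 -0.998
v 2.023 -3.121 -0.178
v 3.348 -3.154 -1.191
v 1.987 -3.467 -0.371
v 3.396 -3.543 -1.26
v 2.035 -3.856 -0.44
v 3.521 -3.915 -1.195
v 2.159 -4.229 -0.375
v 3.703 -4.214 -1.006
v 2.342 -4.528 -0.186
v 3.916 -4.394 -0.722
v 2.555 -4.708 0.098
v 4.126 -4.428 -0.386
v 2.765 -4.741 0.435
v 4.302 -4.31 -0.049
v 2.941 -4.624 0.772
v -2.023 0.177 2.553
v -1.23 0.456 2.206
v -0.304 -0.118 3.859
v -1.097 -0.397 4.207
v -1.402 0.831 2.433
v -0.476 0.257 4.086
v -1.741 1.031 2.692
v -0.815 0.457 4.345
v -2.155 1.002 2.914
v -1.229 0.428 4.567
v -2.534 0.752 3.039
v -1.608 0.178 4.693
v -2.776 0.348 3.035
v -1.85 -0.226 4.688
v -2.816 -0.102 2.901
v -1.89 -0.676 4.554
v -2.644 -0.477 2.674
v -1.718 -1.051 4.327
v -2.305 -0.677 2.415
v -1.379 -1.251 4.068
v -1.891 -0.648 2.193
v -0.965 -1.222 3.846
v -1.512 -0.398 2.067
v -0.586 -0.972 3.721
v -1.27 0.006 2.072
v -0.344 -0.568 3.725
f 2 1 4
f 2 4 3
f 4 1 5
f 4 5 3
f 5 1 6
f 5 6 3
f 6 1 7
f 6 7 3
f 7 1 8
f 7 8 3
f 8 1 9
f 8 9 3
f 9 1 10
f 9 10 3
f 10 1 11
f 10 11 3
f 11 1 2
f 11 2 3
f 13 12 16
f 13 16 14
f 14 16 17
f 14 17 15
f 16 12 18
f 16 18 17
f 17 18 19
f 17 19 15
f 18 12 20
f 18 20 19
f 19 20 21
f 19 21 15
f 20 12 22
f 20 22 21
f 21 22 23
f 21 23 15
f 22 12 24
f 22 24 23
f 23 24 25
f 23 25 15
f 24 12 26
f 24 26 25
f 25 26 27
f 25 27 15
f 26 12 28
f 26 28 27
f 27 28 29
f 27 29 15
f 28 12 30
f 28 30 29
f 29 30 31
f 29 31 15
f 30 12 32
f 30 32 31
f 31 32 33
f 31 33 15
f 32 12 34
f 32 34 33
f 33 34 35
f 33 35 15
f 34 12 36
f 34 36 35
f 35 36 37
f 35 37 15
f 36 12 13
f 36 13 37
f 37 13 14
f 37 14 15
f 39 41 38
f 42 39 38
f 38 41 40
f 40 42 38
f 39 45 41
f 43 39 42
f 43 45 39
f 41 45 40
f 44 42 40
f 40 45 44
f 44 43 42
f 45 43 44
f 47 46 50
f 47 50 48
f 48 50 51
f 48 51 49
f 50 46 52
f 50 52 51
f 51 52 53
f 51 53 49
f 52 46 54
f 52 54 53
f 53 54 55
f 53 55 49
f 54 46 56
f 54 56 55
f 55 56 57
f 55 57 49
f 56 46 58
f 56 58 57
f 57 58 59
f 57 59 49
f 58 46 60
f 58 60 59
f 59 60 61
f 59 61 49
f 60 46 62
f 60 62 61
f 61 62 63
f 61 63 49
f 62 46 64
f 62 64 63
f 63 64 65
f 63 65 49
f 64 46 66
f 64 66 65
f 65 66 67
f 65 67 49
f 66 46 68
f 66 68 67
f 67 68 69
f 67 69 49
f 68 46 70
f 68 70 69
f 69 70 71
f 69 71 49
f 70 46 72
f 70 72 71
f 71 72 73
f 71 73 49
f 72 46 74
f 72 74 73
f 73 74 75
f 73 75 49
f 74 46 76
f 74 76 75
f 75 76 77
f 75 77 49
f 76 46 78
f 76 78 77
f 77 78 79
f 77 79 49
f 78 46 47
f 78 47 79
f 79 47 48
f 79 48 49
f 81 80 84
f 81 84 82
f 82 84 85
f 82 85 83
f 84 80 86
f 84 86 85
f 85 86 87
f 85 87 83
f 86 80 88
f 86 88 87
f 87 88 89
f 87 89 83
f 88 80 90
f 88 90 89
f 89 90 91
f 89 91 83
f 90 80 92
f 90 92 91
f 91 92 93
f 91 93 83
f 92 80 94
f 92 94 93
f 93 94 95
f 93 95 83
f 94 80 96
f 94 96 95
f 95 96 97
f 95 97 83
f 96 80 98
f 96 98 97
f 97 98 99
f 97 99 83
f 98 80 100
f 98 100 99
f 99 100 101
f 99 101 83
f 100 80 102
f 100 102 101
f 101 102 103
f 101 103 83
f 102 80 104
f 102 104 103
f 103 104 105
f 103 105 83
f 104 80 81
f 104 81 105
f 105 81 82
f 105 82 83



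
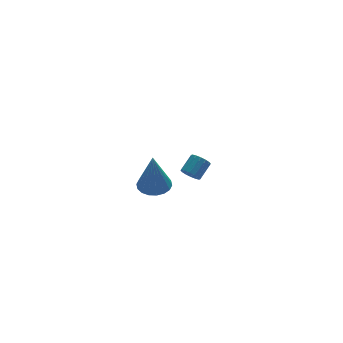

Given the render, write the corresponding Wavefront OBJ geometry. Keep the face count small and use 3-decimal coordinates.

v 0.851 2.942 -2.615
v 1.173 2.559 -2.758
v 1.911 2.976 -2.208
v 1.589 3.358 -2.065
v 1.205 2.75 -2.945
v 1.943 3.167 -2.395
v 1.141 2.993 -3.043
v 1.879 3.409 -2.493
v 1 3.221 -3.027
v 1.738 3.638 -2.477
v 0.819 3.375 -2.901
v 1.557 3.791 -2.351
v 0.647 3.413 -2.697
v 1.385 3.829 -2.148
v 0.529 3.324 -2.472
v 1.267 3.741 -1.922
v 0.497 3.133 -2.285
v 1.235 3.55 -1.735
v 0.561 2.891 -2.187
v 1.299 3.307 -1.637
v 0.702 2.662 -2.203
v 1.44 3.079 -1.653
v 0.883 2.509 -2.329
v 1.621 2.925 -1.779
v 1.055 2.471 -2.532
v 1.793 2.887 -1.983
v -3.423 -2.5 2.401
v -2.919 -1.95 2.481
v -3.557 -2.66 4.339
v -3.209 -1.785 2.474
v -3.542 -1.761 2.453
v -3.85 -1.884 2.422
v -4.075 -2.129 2.386
v -4.17 -2.447 2.354
v -4.117 -2.776 2.33
v -3.927 -3.05 2.32
v -3.637 -3.215 2.327
v -3.305 -3.239 2.348
v -2.996 -3.116 2.379
v -2.772 -2.871 2.415
v -2.677 -2.553 2.448
v -2.729 -2.224 2.471
f 2 1 5
f 2 5 3
f 3 5 6
f 3 6 4
f 5 1 7
f 5 7 6
f 6 7 8
f 6 8 4
f 7 1 9
f 7 9 8
f 8 9 10
f 8 10 4
f 9 1 11
f 9 11 10
f 10 11 12
f 10 12 4
f 11 1 13
f 11 13 12
f 12 13 14
f 12 14 4
f 13 1 15
f 13 15 14
f 14 15 16
f 14 16 4
f 15 1 17
f 15 17 16
f 16 17 18
f 16 18 4
f 17 1 19
f 17 19 18
f 18 19 20
f 18 20 4
f 19 1 21
f 19 21 20
f 20 21 22
f 20 22 4
f 21 1 23
f 21 23 22
f 22 23 24
f 22 24 4
f 23 1 25
f 23 25 24
f 24 25 26
f 24 26 4
f 25 1 2
f 25 2 26
f 26 2 3
f 26 3 4
f 28 27 30
f 28 30 29
f 30 27 31
f 30 31 29
f 31 27 32
f 31 32 29
f 32 27 33
f 32 33 29
f 33 27 34
f 33 34 29
f 34 27 35
f 34 35 29
f 35 27 36
f 35 36 29
f 36 27 37
f 36 37 29
f 37 27 38
f 37 38 29
f 38 27 39
f 38 39 29
f 39 27 40
f 39 40 29
f 40 27 41
f 40 41 29
f 41 27 42
f 41 42 29
f 42 27 28
f 42 28 29



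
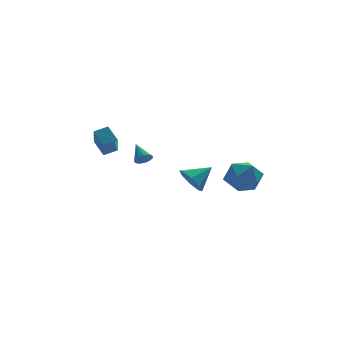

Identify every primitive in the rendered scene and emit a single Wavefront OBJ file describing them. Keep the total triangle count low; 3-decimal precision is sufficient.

v -0.637 3.408 -2.487
v -0.087 3.558 -2.517
v -0.883 4.472 -1.693
v -0.202 3.688 -2.727
v -0.416 3.755 -2.882
v -0.681 3.742 -2.947
v -0.935 3.652 -2.907
v -1.121 3.507 -2.77
v -1.196 3.339 -2.568
v -1.143 3.187 -2.348
v -0.974 3.086 -2.16
v -0.727 3.058 -2.046
v -0.46 3.111 -2.034
v -0.233 3.232 -2.125
v -0.098 3.393 -2.299
v -3.068 2.687 -0.905
v -3.463 3.587 -0.149
v -2.884 3.802 -2.135
v -3.279 4.702 -1.378
v -2.221 2.838 -0.642
v -2.616 3.738 0.115
v -2.037 3.953 -1.871
v -2.432 4.853 -1.115
v 2.376 -3.401 -1.573
v 3.094 -2.989 -2.41
v 3.886 -3.871 -0.51
v 4.604 -3.459 -1.347
v 3.937 -2.714 -0.724
v 3.004 -2.424 -1.381
v 3.976 -4.436 -1.539
v 3.043 -4.146 -2.196
v 4.083 -3.629 -2.389
v 4.059 -2.564 -1.886
v 2.921 -4.296 -1.034
v 2.897 -3.231 -0.531
v 1.431 0.35 -3.144
v 1.909 0.539 -3.979
v 2.709 0.69 -2.336
v 1.57 1.146 -3.698
v 1.15 1.287 -3.094
v 0.894 0.88 -2.518
v 0.953 0.161 -2.31
v 1.292 -0.446 -2.59
v 1.712 -0.587 -3.195
v 1.968 -0.179 -3.77
f 2 1 4
f 2 4 3
f 4 1 5
f 4 5 3
f 5 1 6
f 5 6 3
f 6 1 7
f 6 7 3
f 7 1 8
f 7 8 3
f 8 1 9
f 8 9 3
f 9 1 10
f 9 10 3
f 10 1 11
f 10 11 3
f 11 1 12
f 11 12 3
f 12 1 13
f 12 13 3
f 13 1 14
f 13 14 3
f 14 1 15
f 14 15 3
f 15 1 2
f 15 2 3
f 17 19 16
f 20 17 16
f 16 19 18
f 18 20 16
f 17 23 19
f 21 17 20
f 21 23 17
f 19 23 18
f 22 20 18
f 18 23 22
f 22 21 20
f 23 21 22
f 24 35 29
f 24 29 25
f 24 25 31
f 24 31 34
f 24 34 35
f 25 29 33
f 29 35 28
f 35 34 26
f 34 31 30
f 31 25 32
f 27 33 28
f 27 28 26
f 27 26 30
f 27 30 32
f 27 32 33
f 28 33 29
f 26 28 35
f 30 26 34
f 32 30 31
f 33 32 25
f 37 36 39
f 37 39 38
f 39 36 40
f 39 40 38
f 40 36 41
f 40 41 38
f 41 36 42
f 41 42 38
f 42 36 43
f 42 43 38
f 43 36 44
f 43 44 38
f 44 36 45
f 44 45 38
f 45 36 37
f 45 37 38



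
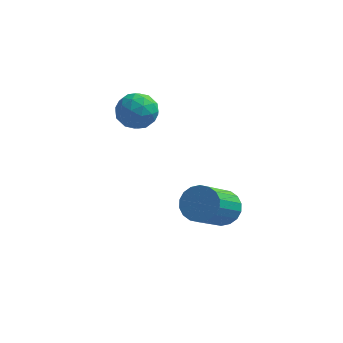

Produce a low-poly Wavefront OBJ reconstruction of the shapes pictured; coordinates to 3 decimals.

v -0.901 3.613 -0.659
v -0.574 3.163 -0.994
v -1.052 1.956 0.165
v -1.379 2.407 0.499
v -0.375 3.262 -0.809
v -0.853 2.055 0.35
v -0.281 3.431 -0.594
v -0.758 2.224 0.565
v -0.309 3.636 -0.392
v -0.787 2.429 0.767
v -0.455 3.837 -0.243
v -0.932 2.63 0.916
v -0.689 3.993 -0.176
v -1.167 2.786 0.982
v -0.965 4.074 -0.206
v -1.443 2.868 0.953
v -1.228 4.064 -0.325
v -1.706 2.857 0.834
v -1.427 3.965 -0.51
v -1.905 2.758 0.649
v -1.522 3.796 -0.725
v -1.999 2.589 0.434
v -1.493 3.591 -0.927
v -1.971 2.384 0.232
v -1.348 3.39 -1.076
v -1.825 2.183 0.083
v -1.113 3.234 -1.142
v -1.591 2.027 0.016
v -0.837 3.152 -1.113
v -1.315 1.946 0.046
v -3.141 4.294 2.73
v -2.868 3.945 3.264
v -4.172 4.015 3.076
v -3.899 3.666 3.61
v -3.859 4.359 3.591
v -3.221 4.531 3.377
v -3.819 3.429 2.963
v -3.181 3.601 2.749
v -3.286 3.41 3.408
v -3.311 3.985 3.796
v -3.729 3.975 2.544
v -3.754 4.55 2.932
v -2.914 4.144 2.966
v -4.126 3.816 3.374
v -4.102 4.224 3.362
v -3.942 4.019 3.676
v -3.122 4.488 3.033
v -2.961 4.283 3.347
v -3.543 4.527 3.539
v -4.079 3.677 2.993
v -3.918 3.472 3.307
v -3.098 3.941 2.664
v -2.938 3.736 2.978
v -3.497 3.433 2.801
v -2.999 3.624 3.365
v -3.605 3.461 3.569
v -3.558 3.321 3.188
v -3.184 3.422 3.062
v -3.014 3.962 3.593
v -3.62 3.799 3.797
v -3.596 4.206 3.785
v -3.222 4.307 3.66
v -3.26 3.648 3.678
v -3.42 4.161 2.543
v -4.026 3.998 2.747
v -3.818 3.653 2.68
v -3.444 3.754 2.555
v -3.435 4.499 2.771
v -4.041 4.336 2.975
v -3.856 4.538 3.278
v -3.482 4.639 3.152
v -3.78 4.312 2.662
f 2 1 5
f 2 5 3
f 3 5 6
f 3 6 4
f 5 1 7
f 5 7 6
f 6 7 8
f 6 8 4
f 7 1 9
f 7 9 8
f 8 9 10
f 8 10 4
f 9 1 11
f 9 11 10
f 10 11 12
f 10 12 4
f 11 1 13
f 11 13 12
f 12 13 14
f 12 14 4
f 13 1 15
f 13 15 14
f 14 15 16
f 14 16 4
f 15 1 17
f 15 17 16
f 16 17 18
f 16 18 4
f 17 1 19
f 17 19 18
f 18 19 20
f 18 20 4
f 19 1 21
f 19 21 20
f 20 21 22
f 20 22 4
f 21 1 23
f 21 23 22
f 22 23 24
f 22 24 4
f 23 1 25
f 23 25 24
f 24 25 26
f 24 26 4
f 25 1 27
f 25 27 26
f 26 27 28
f 26 28 4
f 27 1 29
f 27 29 28
f 28 29 30
f 28 30 4
f 29 1 2
f 29 2 30
f 30 2 3
f 30 3 4
f 31 68 47
f 68 42 71
f 47 71 36
f 68 71 47
f 31 47 43
f 47 36 48
f 43 48 32
f 47 48 43
f 31 43 52
f 43 32 53
f 52 53 38
f 43 53 52
f 31 52 64
f 52 38 67
f 64 67 41
f 52 67 64
f 31 64 68
f 64 41 72
f 68 72 42
f 64 72 68
f 32 48 59
f 48 36 62
f 59 62 40
f 48 62 59
f 36 71 49
f 71 42 70
f 49 70 35
f 71 70 49
f 42 72 69
f 72 41 65
f 69 65 33
f 72 65 69
f 41 67 66
f 67 38 54
f 66 54 37
f 67 54 66
f 38 53 58
f 53 32 55
f 58 55 39
f 53 55 58
f 34 60 46
f 60 40 61
f 46 61 35
f 60 61 46
f 34 46 44
f 46 35 45
f 44 45 33
f 46 45 44
f 34 44 51
f 44 33 50
f 51 50 37
f 44 50 51
f 34 51 56
f 51 37 57
f 56 57 39
f 51 57 56
f 34 56 60
f 56 39 63
f 60 63 40
f 56 63 60
f 35 61 49
f 61 40 62
f 49 62 36
f 61 62 49
f 33 45 69
f 45 35 70
f 69 70 42
f 45 70 69
f 37 50 66
f 50 33 65
f 66 65 41
f 50 65 66
f 39 57 58
f 57 37 54
f 58 54 38
f 57 54 58
f 40 63 59
f 63 39 55
f 59 55 32
f 63 55 59



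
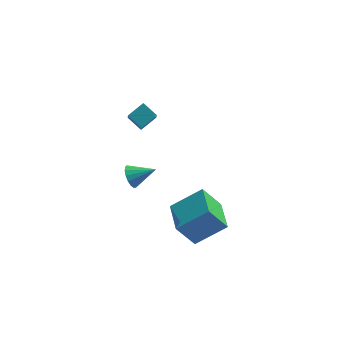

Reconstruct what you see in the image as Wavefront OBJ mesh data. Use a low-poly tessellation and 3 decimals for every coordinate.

v -2.989 -0.964 3.332
v -3.647 -0.427 3.799
v -3.029 0.28 1.844
v -3.687 0.818 2.311
v -2.233 -0.418 3.769
v -2.891 0.12 4.236
v -2.273 0.827 2.281
v -2.931 1.364 2.748
v -3.541 -2.279 0.672
v -3.266 -2.045 0.108
v -2.319 -2.281 1.268
v -3.345 -1.78 0.27
v -3.469 -1.63 0.525
v -3.609 -1.628 0.813
v -3.734 -1.775 1.069
v -3.815 -2.038 1.234
v -3.833 -2.356 1.27
v -3.784 -2.657 1.169
v -3.68 -2.871 0.954
v -3.544 -2.949 0.675
v -3.407 -2.874 0.395
v -3.301 -2.663 0.178
v -3.25 -2.364 0.074
v -1.365 -3.45 -2.537
v 0.26 -3.127 -1.435
v -1.626 -1.635 -2.684
v -0 -1.312 -1.583
v -0.42 -3.428 -3.937
v 1.206 -3.105 -2.836
v -0.68 -1.613 -4.085
v 0.945 -1.29 -2.983
f 2 4 1
f 5 2 1
f 1 4 3
f 3 5 1
f 2 8 4
f 6 2 5
f 6 8 2
f 4 8 3
f 7 5 3
f 3 8 7
f 7 6 5
f 8 6 7
f 10 9 12
f 10 12 11
f 12 9 13
f 12 13 11
f 13 9 14
f 13 14 11
f 14 9 15
f 14 15 11
f 15 9 16
f 15 16 11
f 16 9 17
f 16 17 11
f 17 9 18
f 17 18 11
f 18 9 19
f 18 19 11
f 19 9 20
f 19 20 11
f 20 9 21
f 20 21 11
f 21 9 22
f 21 22 11
f 22 9 23
f 22 23 11
f 23 9 10
f 23 10 11
f 25 27 24
f 28 25 24
f 24 27 26
f 26 28 24
f 25 31 27
f 29 25 28
f 29 31 25
f 27 31 26
f 30 28 26
f 26 31 30
f 30 29 28
f 31 29 30



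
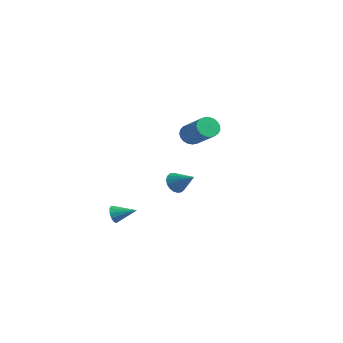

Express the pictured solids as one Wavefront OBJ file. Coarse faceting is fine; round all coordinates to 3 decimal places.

v -1.877 1.144 -2.264
v -1.523 1.212 -2.83
v -0.783 1.356 -1.556
v -1.614 1.491 -2.774
v -1.756 1.701 -2.617
v -1.923 1.8 -2.39
v -2.08 1.77 -2.139
v -2.197 1.615 -1.912
v -2.25 1.367 -1.755
v -2.23 1.075 -1.699
v -2.139 0.797 -1.755
v -1.997 0.587 -1.912
v -1.83 0.487 -2.139
v -1.673 0.518 -2.39
v -1.556 0.672 -2.617
v -1.503 0.92 -2.774
v -2.704 -2.319 -3.625
v -2.427 -2.437 -4.097
v -1.736 -1.681 -3.215
v -2.582 -2.168 -4.15
v -2.776 -1.946 -4.036
v -2.947 -1.843 -3.792
v -3.041 -1.892 -3.494
v -3.028 -2.076 -3.238
v -2.912 -2.337 -3.105
v -2.73 -2.593 -3.137
v -2.54 -2.762 -3.323
v -2.402 -2.79 -3.605
v -2.36 -2.669 -3.894
v 0.828 -0.435 2.47
v 1.125 0.058 2.212
v 2.648 -0.292 3.293
v 2.352 -0.785 3.55
v 1.004 0.168 2.417
v 2.527 -0.182 3.498
v 0.853 0.173 2.632
v 2.376 -0.177 3.712
v 0.698 0.074 2.818
v 2.221 -0.276 3.898
v 0.566 -0.114 2.944
v 2.089 -0.464 4.024
v 0.479 -0.357 2.988
v 2.002 -0.707 4.068
v 0.452 -0.613 2.942
v 1.975 -0.964 4.023
v 0.491 -0.839 2.815
v 2.014 -1.189 3.896
v 0.587 -0.995 2.628
v 2.11 -1.345 3.709
v 0.726 -1.054 2.414
v 2.249 -1.404 3.494
v 0.882 -1.006 2.209
v 2.405 -1.356 3.29
v 1.029 -0.859 2.049
v 2.552 -1.209 3.13
v 1.141 -0.639 1.962
v 2.664 -0.989 3.043
v 1.2 -0.384 1.963
v 2.723 -0.734 3.044
v 1.194 -0.137 2.052
v 2.717 -0.487 3.132
f 2 1 4
f 2 4 3
f 4 1 5
f 4 5 3
f 5 1 6
f 5 6 3
f 6 1 7
f 6 7 3
f 7 1 8
f 7 8 3
f 8 1 9
f 8 9 3
f 9 1 10
f 9 10 3
f 10 1 11
f 10 11 3
f 11 1 12
f 11 12 3
f 12 1 13
f 12 13 3
f 13 1 14
f 13 14 3
f 14 1 15
f 14 15 3
f 15 1 16
f 15 16 3
f 16 1 2
f 16 2 3
f 18 17 20
f 18 20 19
f 20 17 21
f 20 21 19
f 21 17 22
f 21 22 19
f 22 17 23
f 22 23 19
f 23 17 24
f 23 24 19
f 24 17 25
f 24 25 19
f 25 17 26
f 25 26 19
f 26 17 27
f 26 27 19
f 27 17 28
f 27 28 19
f 28 17 29
f 28 29 19
f 29 17 18
f 29 18 19
f 31 30 34
f 31 34 32
f 32 34 35
f 32 35 33
f 34 30 36
f 34 36 35
f 35 36 37
f 35 37 33
f 36 30 38
f 36 38 37
f 37 38 39
f 37 39 33
f 38 30 40
f 38 40 39
f 39 40 41
f 39 41 33
f 40 30 42
f 40 42 41
f 41 42 43
f 41 43 33
f 42 30 44
f 42 44 43
f 43 44 45
f 43 45 33
f 44 30 46
f 44 46 45
f 45 46 47
f 45 47 33
f 46 30 48
f 46 48 47
f 47 48 49
f 47 49 33
f 48 30 50
f 48 50 49
f 49 50 51
f 49 51 33
f 50 30 52
f 50 52 51
f 51 52 53
f 51 53 33
f 52 30 54
f 52 54 53
f 53 54 55
f 53 55 33
f 54 30 56
f 54 56 55
f 55 56 57
f 55 57 33
f 56 30 58
f 56 58 57
f 57 58 59
f 57 59 33
f 58 30 60
f 58 60 59
f 59 60 61
f 59 61 33
f 60 30 31
f 60 31 61
f 61 31 32
f 61 32 33



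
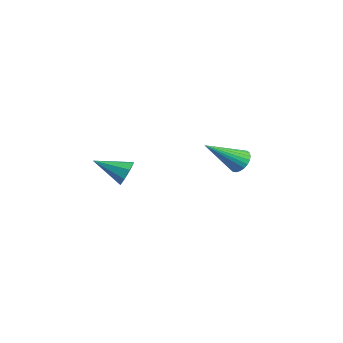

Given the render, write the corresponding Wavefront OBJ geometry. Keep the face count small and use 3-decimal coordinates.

v -2.707 3.157 -1.958
v -2.365 2.763 -2.378
v -2.993 1.483 -0.622
v -2.173 2.852 -2.225
v -2.063 2.988 -2.031
v -2.05 3.149 -1.826
v -2.137 3.312 -1.641
v -2.311 3.451 -1.504
v -2.545 3.545 -1.436
v -2.804 3.58 -1.448
v -3.048 3.551 -1.537
v -3.24 3.462 -1.69
v -3.351 3.326 -1.884
v -3.364 3.164 -2.089
v -3.276 3.002 -2.274
v -3.102 2.863 -2.411
v -2.868 2.768 -2.479
v -2.609 2.733 -2.468
v -2.588 -2.587 -1.094
v -2.09 -2.689 -0.599
v -3.492 -3.753 -0.426
v -2.458 -2.318 -0.45
v -2.902 -2.105 -0.679
v -3.162 -2.174 -1.151
v -3.086 -2.485 -1.59
v -2.717 -2.856 -1.739
v -2.273 -3.07 -1.51
v -2.013 -3 -1.037
f 2 1 4
f 2 4 3
f 4 1 5
f 4 5 3
f 5 1 6
f 5 6 3
f 6 1 7
f 6 7 3
f 7 1 8
f 7 8 3
f 8 1 9
f 8 9 3
f 9 1 10
f 9 10 3
f 10 1 11
f 10 11 3
f 11 1 12
f 11 12 3
f 12 1 13
f 12 13 3
f 13 1 14
f 13 14 3
f 14 1 15
f 14 15 3
f 15 1 16
f 15 16 3
f 16 1 17
f 16 17 3
f 17 1 18
f 17 18 3
f 18 1 2
f 18 2 3
f 20 19 22
f 20 22 21
f 22 19 23
f 22 23 21
f 23 19 24
f 23 24 21
f 24 19 25
f 24 25 21
f 25 19 26
f 25 26 21
f 26 19 27
f 26 27 21
f 27 19 28
f 27 28 21
f 28 19 20
f 28 20 21



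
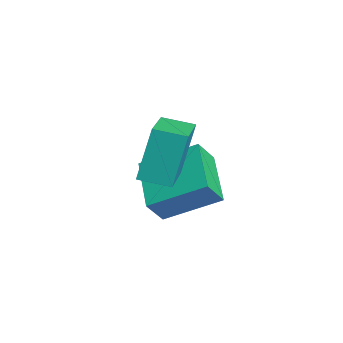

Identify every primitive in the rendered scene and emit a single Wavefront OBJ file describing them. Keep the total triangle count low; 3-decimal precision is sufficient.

v 2.23 -1.84 -2.499
v 1.948 -1.368 -0.859
v 2.565 -0.961 -2.694
v 2.283 -0.49 -1.053
v 3.937 -2.39 -2.047
v 3.655 -1.919 -0.406
v 4.272 -1.512 -2.241
v 3.99 -1.04 -0.601
v 0.504 -1.737 -3.341
v 0.983 -0.158 -2.484
v 0.171 -1.222 -4.105
v 0.65 0.358 -3.248
v 2.15 -1.818 -4.112
v 2.629 -0.238 -3.255
v 1.817 -1.302 -4.876
v 2.296 0.277 -4.019
f 2 4 1
f 5 2 1
f 1 4 3
f 3 5 1
f 2 8 4
f 6 2 5
f 6 8 2
f 4 8 3
f 7 5 3
f 3 8 7
f 7 6 5
f 8 6 7
f 10 12 9
f 13 10 9
f 9 12 11
f 11 13 9
f 10 16 12
f 14 10 13
f 14 16 10
f 12 16 11
f 15 13 11
f 11 16 15
f 15 14 13
f 16 14 15



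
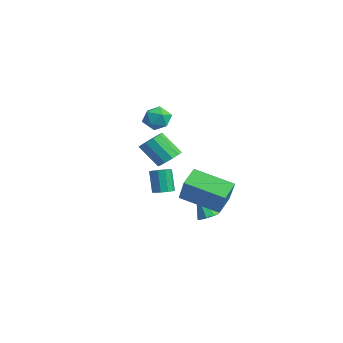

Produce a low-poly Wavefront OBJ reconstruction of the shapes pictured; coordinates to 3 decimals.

v -2.223 1.018 3.126
v -1.828 0.604 2.583
v -3.052 0.056 3.257
v -2.657 -0.358 2.714
v -2.331 -0.219 3.419
v -1.819 0.375 3.338
v -3.061 0.285 2.502
v -2.549 0.879 2.421
v -2.346 0.151 2.198
v -1.895 -0.161 2.764
v -2.985 0.821 3.076
v -2.534 0.509 3.642
v -2.602 1.041 0.066
v -1.955 0.944 0.367
v -2.611 0.182 1.534
v -3.258 0.279 1.234
v -2.123 1.326 0.522
v -2.778 0.564 1.689
v -2.473 1.599 0.503
v -3.129 0.837 1.67
v -2.873 1.659 0.317
v -3.529 0.897 1.484
v -3.17 1.483 0.036
v -3.825 0.721 1.203
v -3.249 1.138 -0.234
v -3.905 0.376 0.933
v -3.082 0.756 -0.389
v -3.737 -0.006 0.778
v -2.731 0.483 -0.37
v -3.387 -0.279 0.797
v -2.331 0.423 -0.184
v -2.987 -0.339 0.983
v -2.035 0.599 0.097
v -2.69 -0.163 1.264
v 1.844 -0.871 -0.156
v 2.219 -0.535 -0.028
v 1.812 -0.532 1.164
v 1.436 -0.869 1.036
v 1.96 -0.366 -0.117
v 1.553 -0.364 1.075
v 1.657 -0.39 -0.221
v 1.25 -0.388 0.971
v 1.425 -0.598 -0.3
v 1.018 -0.596 0.893
v 1.353 -0.91 -0.324
v 0.946 -0.908 0.869
v 1.468 -1.208 -0.284
v 1.061 -1.205 0.908
v 1.727 -1.376 -0.195
v 1.32 -1.374 0.997
v 2.03 -1.352 -0.091
v 1.623 -1.35 1.101
v 2.262 -1.144 -0.013
v 1.855 -1.142 1.18
v 2.334 -0.832 0.011
v 1.927 -0.83 1.204
v 1.439 1.488 -2.251
v 1.902 1.214 -2.136
v 0.861 1.092 -0.869
v 1.918 1.617 -2.014
v 1.654 1.944 -2.031
v 1.264 2.004 -2.177
v 0.976 1.762 -2.367
v 0.96 1.359 -2.489
v 1.224 1.032 -2.472
v 1.614 0.972 -2.326
v 2.896 1.464 -1.422
v 1.739 -0.09 -0.694
v 2.272 2.186 -0.873
v 1.115 0.631 -0.145
v 3.925 1.329 -0.075
v 2.768 -0.226 0.653
v 3.301 2.05 0.474
v 2.144 0.496 1.202
f 1 12 6
f 1 6 2
f 1 2 8
f 1 8 11
f 1 11 12
f 2 6 10
f 6 12 5
f 12 11 3
f 11 8 7
f 8 2 9
f 4 10 5
f 4 5 3
f 4 3 7
f 4 7 9
f 4 9 10
f 5 10 6
f 3 5 12
f 7 3 11
f 9 7 8
f 10 9 2
f 14 13 17
f 14 17 15
f 15 17 18
f 15 18 16
f 17 13 19
f 17 19 18
f 18 19 20
f 18 20 16
f 19 13 21
f 19 21 20
f 20 21 22
f 20 22 16
f 21 13 23
f 21 23 22
f 22 23 24
f 22 24 16
f 23 13 25
f 23 25 24
f 24 25 26
f 24 26 16
f 25 13 27
f 25 27 26
f 26 27 28
f 26 28 16
f 27 13 29
f 27 29 28
f 28 29 30
f 28 30 16
f 29 13 31
f 29 31 30
f 30 31 32
f 30 32 16
f 31 13 33
f 31 33 32
f 32 33 34
f 32 34 16
f 33 13 14
f 33 14 34
f 34 14 15
f 34 15 16
f 36 35 39
f 36 39 37
f 37 39 40
f 37 40 38
f 39 35 41
f 39 41 40
f 40 41 42
f 40 42 38
f 41 35 43
f 41 43 42
f 42 43 44
f 42 44 38
f 43 35 45
f 43 45 44
f 44 45 46
f 44 46 38
f 45 35 47
f 45 47 46
f 46 47 48
f 46 48 38
f 47 35 49
f 47 49 48
f 48 49 50
f 48 50 38
f 49 35 51
f 49 51 50
f 50 51 52
f 50 52 38
f 51 35 53
f 51 53 52
f 52 53 54
f 52 54 38
f 53 35 55
f 53 55 54
f 54 55 56
f 54 56 38
f 55 35 36
f 55 36 56
f 56 36 37
f 56 37 38
f 58 57 60
f 58 60 59
f 60 57 61
f 60 61 59
f 61 57 62
f 61 62 59
f 62 57 63
f 62 63 59
f 63 57 64
f 63 64 59
f 64 57 65
f 64 65 59
f 65 57 66
f 65 66 59
f 66 57 58
f 66 58 59
f 68 70 67
f 71 68 67
f 67 70 69
f 69 71 67
f 68 74 70
f 72 68 71
f 72 74 68
f 70 74 69
f 73 71 69
f 69 74 73
f 73 72 71
f 74 72 73



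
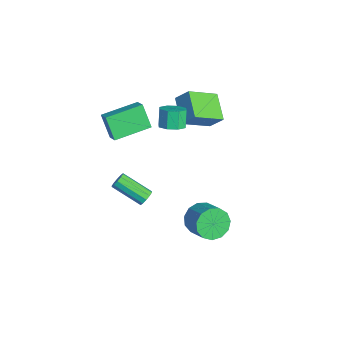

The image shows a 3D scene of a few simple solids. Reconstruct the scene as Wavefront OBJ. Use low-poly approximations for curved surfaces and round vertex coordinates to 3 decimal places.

v 2.183 -0.309 -2.346
v 2.598 0.024 -3.205
v 3.872 0.322 -2.472
v 3.457 -0.011 -1.614
v 2.352 0.475 -2.96
v 3.626 0.773 -2.228
v 2.052 0.677 -2.52
v 3.327 0.975 -1.788
v 1.794 0.566 -2.026
v 3.068 0.865 -1.294
v 1.659 0.177 -1.632
v 2.934 0.476 -0.9
v 1.69 -0.366 -1.466
v 2.965 -0.068 -0.734
v 1.878 -0.891 -1.579
v 3.153 -0.593 -0.847
v 2.163 -1.232 -1.935
v 3.437 -0.933 -1.203
v 2.453 -1.279 -2.422
v 3.728 -0.981 -1.69
v 2.658 -1.019 -2.885
v 3.933 -0.72 -2.153
v 2.712 -0.533 -3.177
v 3.987 -0.235 -2.445
v -1.389 -0.883 2.507
v -0.711 -0.748 2.845
v -1.252 -0.541 3.85
v -1.931 -0.677 3.513
v -0.95 -0.26 2.616
v -1.491 -0.054 3.621
v -1.447 -0.138 2.324
v -1.988 0.069 3.329
v -1.91 -0.452 2.139
v -2.451 -0.245 3.144
v -2.068 -1.019 2.17
v -2.609 -0.812 3.175
v -1.829 -1.506 2.399
v -2.37 -1.3 3.404
v -1.332 -1.629 2.691
v -1.873 -1.422 3.696
v -0.869 -1.315 2.876
v -1.41 -1.108 3.881
v -5.029 1.985 0.633
v -4.638 0.217 1.696
v -4.557 2.618 1.51
v -4.166 0.85 2.573
v -3.414 1.87 -0.153
v -3.023 0.102 0.91
v -2.942 2.503 0.724
v -2.551 0.735 1.787
v -1.695 -2.279 -3.972
v -1.276 -2.381 -3.648
v -2.366 -3.724 -2.663
v -2.785 -3.621 -2.988
v -1.455 -2.135 -3.511
v -2.545 -3.478 -2.526
v -1.726 -1.944 -3.55
v -2.816 -3.287 -2.565
v -1.985 -1.881 -3.75
v -3.075 -3.223 -2.766
v -2.133 -1.97 -4.036
v -3.223 -3.312 -3.051
v -2.114 -2.176 -4.297
v -3.204 -3.519 -3.312
v -1.935 -2.422 -4.434
v -3.025 -3.765 -3.449
v -1.664 -2.613 -4.395
v -2.754 -3.956 -3.41
v -1.405 -2.677 -4.194
v -2.495 -4.019 -3.21
v -1.257 -2.588 -3.909
v -2.347 -3.93 -2.924
v -2.754 -4.436 3.193
v -1.994 -4.356 3.648
v -3.114 -2.318 3.422
v -2.354 -2.238 3.877
v -1.986 -4.162 1.863
v -1.226 -4.082 2.318
v -2.346 -2.044 2.092
v -1.586 -1.964 2.547
f 2 1 5
f 2 5 3
f 3 5 6
f 3 6 4
f 5 1 7
f 5 7 6
f 6 7 8
f 6 8 4
f 7 1 9
f 7 9 8
f 8 9 10
f 8 10 4
f 9 1 11
f 9 11 10
f 10 11 12
f 10 12 4
f 11 1 13
f 11 13 12
f 12 13 14
f 12 14 4
f 13 1 15
f 13 15 14
f 14 15 16
f 14 16 4
f 15 1 17
f 15 17 16
f 16 17 18
f 16 18 4
f 17 1 19
f 17 19 18
f 18 19 20
f 18 20 4
f 19 1 21
f 19 21 20
f 20 21 22
f 20 22 4
f 21 1 23
f 21 23 22
f 22 23 24
f 22 24 4
f 23 1 2
f 23 2 24
f 24 2 3
f 24 3 4
f 26 25 29
f 26 29 27
f 27 29 30
f 27 30 28
f 29 25 31
f 29 31 30
f 30 31 32
f 30 32 28
f 31 25 33
f 31 33 32
f 32 33 34
f 32 34 28
f 33 25 35
f 33 35 34
f 34 35 36
f 34 36 28
f 35 25 37
f 35 37 36
f 36 37 38
f 36 38 28
f 37 25 39
f 37 39 38
f 38 39 40
f 38 40 28
f 39 25 41
f 39 41 40
f 40 41 42
f 40 42 28
f 41 25 26
f 41 26 42
f 42 26 27
f 42 27 28
f 44 46 43
f 47 44 43
f 43 46 45
f 45 47 43
f 44 50 46
f 48 44 47
f 48 50 44
f 46 50 45
f 49 47 45
f 45 50 49
f 49 48 47
f 50 48 49
f 52 51 55
f 52 55 53
f 53 55 56
f 53 56 54
f 55 51 57
f 55 57 56
f 56 57 58
f 56 58 54
f 57 51 59
f 57 59 58
f 58 59 60
f 58 60 54
f 59 51 61
f 59 61 60
f 60 61 62
f 60 62 54
f 61 51 63
f 61 63 62
f 62 63 64
f 62 64 54
f 63 51 65
f 63 65 64
f 64 65 66
f 64 66 54
f 65 51 67
f 65 67 66
f 66 67 68
f 66 68 54
f 67 51 69
f 67 69 68
f 68 69 70
f 68 70 54
f 69 51 71
f 69 71 70
f 70 71 72
f 70 72 54
f 71 51 52
f 71 52 72
f 72 52 53
f 72 53 54
f 74 76 73
f 77 74 73
f 73 76 75
f 75 77 73
f 74 80 76
f 78 74 77
f 78 80 74
f 76 80 75
f 79 77 75
f 75 80 79
f 79 78 77
f 80 78 79



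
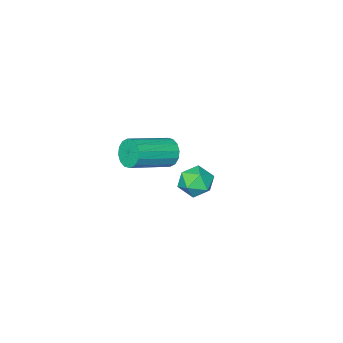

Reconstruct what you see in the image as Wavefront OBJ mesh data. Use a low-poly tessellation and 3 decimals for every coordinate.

v -0.289 -1.337 -3.392
v -0.085 -1.653 -4.029
v 1.853 -1.9 -3.285
v 1.649 -1.583 -2.648
v -0.018 -1.279 -4.078
v 1.919 -1.526 -3.335
v -0.024 -0.921 -3.943
v 1.913 -1.167 -3.2
v -0.101 -0.674 -3.661
v 1.837 -0.92 -2.918
v -0.228 -0.604 -3.306
v 1.709 -0.851 -2.563
v -0.372 -0.731 -2.975
v 1.566 -0.978 -2.231
v -0.493 -1.02 -2.755
v 1.445 -1.267 -2.011
v -0.559 -1.394 -2.705
v 1.378 -1.641 -1.962
v -0.553 -1.753 -2.84
v 1.384 -1.999 -2.097
v -0.477 -2 -3.122
v 1.461 -2.246 -2.379
v -0.349 -2.069 -3.477
v 1.588 -2.316 -2.734
v -0.206 -1.942 -3.809
v 1.732 -2.189 -3.065
v 2.47 4.468 -0.737
v 2.796 4.012 -1.307
v 2.044 3.408 -0.133
v 2.37 2.952 -0.703
v 2.839 3.354 -0.196
v 3.102 4.009 -0.569
v 1.738 3.411 -0.871
v 2.001 4.066 -1.244
v 2.343 3.359 -1.39
v 3.024 3.324 -0.972
v 1.816 4.096 -0.468
v 2.497 4.061 -0.05
f 2 1 5
f 2 5 3
f 3 5 6
f 3 6 4
f 5 1 7
f 5 7 6
f 6 7 8
f 6 8 4
f 7 1 9
f 7 9 8
f 8 9 10
f 8 10 4
f 9 1 11
f 9 11 10
f 10 11 12
f 10 12 4
f 11 1 13
f 11 13 12
f 12 13 14
f 12 14 4
f 13 1 15
f 13 15 14
f 14 15 16
f 14 16 4
f 15 1 17
f 15 17 16
f 16 17 18
f 16 18 4
f 17 1 19
f 17 19 18
f 18 19 20
f 18 20 4
f 19 1 21
f 19 21 20
f 20 21 22
f 20 22 4
f 21 1 23
f 21 23 22
f 22 23 24
f 22 24 4
f 23 1 25
f 23 25 24
f 24 25 26
f 24 26 4
f 25 1 2
f 25 2 26
f 26 2 3
f 26 3 4
f 27 38 32
f 27 32 28
f 27 28 34
f 27 34 37
f 27 37 38
f 28 32 36
f 32 38 31
f 38 37 29
f 37 34 33
f 34 28 35
f 30 36 31
f 30 31 29
f 30 29 33
f 30 33 35
f 30 35 36
f 31 36 32
f 29 31 38
f 33 29 37
f 35 33 34
f 36 35 28

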